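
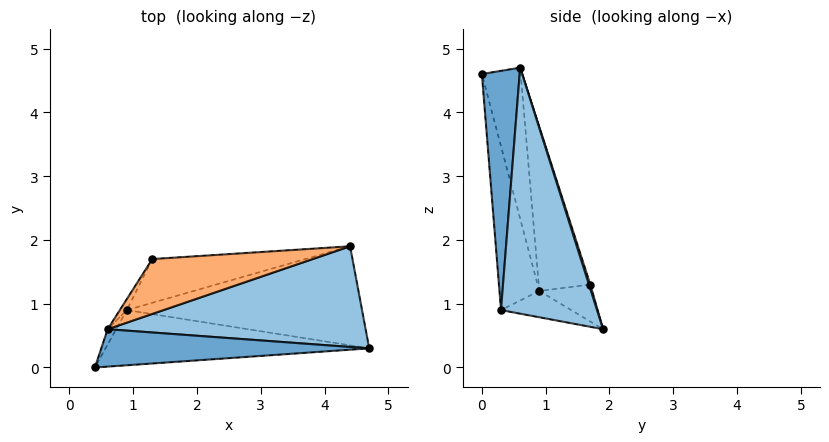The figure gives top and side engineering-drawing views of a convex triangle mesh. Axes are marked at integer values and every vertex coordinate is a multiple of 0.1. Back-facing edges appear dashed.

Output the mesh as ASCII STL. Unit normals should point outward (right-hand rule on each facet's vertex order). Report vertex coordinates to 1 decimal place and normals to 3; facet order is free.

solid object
 facet normal 0.629 -0.327 0.705
  outer loop
   vertex 0.6 0.6 4.7
   vertex 0.4 0.0 4.6
   vertex 4.7 0.3 0.9
  endloop
 endfacet
 facet normal 0.667 0.256 0.700
  outer loop
   vertex 0.6 0.6 4.7
   vertex 4.7 0.3 0.9
   vertex 4.4 1.9 0.6
  endloop
 endfacet
 facet normal -0.171 -0.946 -0.276
  outer loop
   vertex 0.9 0.9 1.2
   vertex 4.7 0.3 0.9
   vertex 0.4 0.0 4.6
  endloop
 endfacet
 facet normal -0.109 -0.203 -0.973
  outer loop
   vertex 0.9 0.9 1.2
   vertex 4.4 1.9 0.6
   vertex 4.7 0.3 0.9
  endloop
 endfacet
 facet normal -0.945 0.324 -0.053
  outer loop
   vertex 0.9 0.9 1.2
   vertex 0.4 0.0 4.6
   vertex 0.6 0.6 4.7
  endloop
 endfacet
 facet normal 0.009 0.951 0.309
  outer loop
   vertex 1.3 1.7 1.3
   vertex 0.6 0.6 4.7
   vertex 4.4 1.9 0.6
  endloop
 endfacet
 facet normal -0.228 0.232 -0.945
  outer loop
   vertex 1.3 1.7 1.3
   vertex 4.4 1.9 0.6
   vertex 0.9 0.9 1.2
  endloop
 endfacet
 facet normal -0.892 0.451 -0.038
  outer loop
   vertex 1.3 1.7 1.3
   vertex 0.9 0.9 1.2
   vertex 0.6 0.6 4.7
  endloop
 endfacet
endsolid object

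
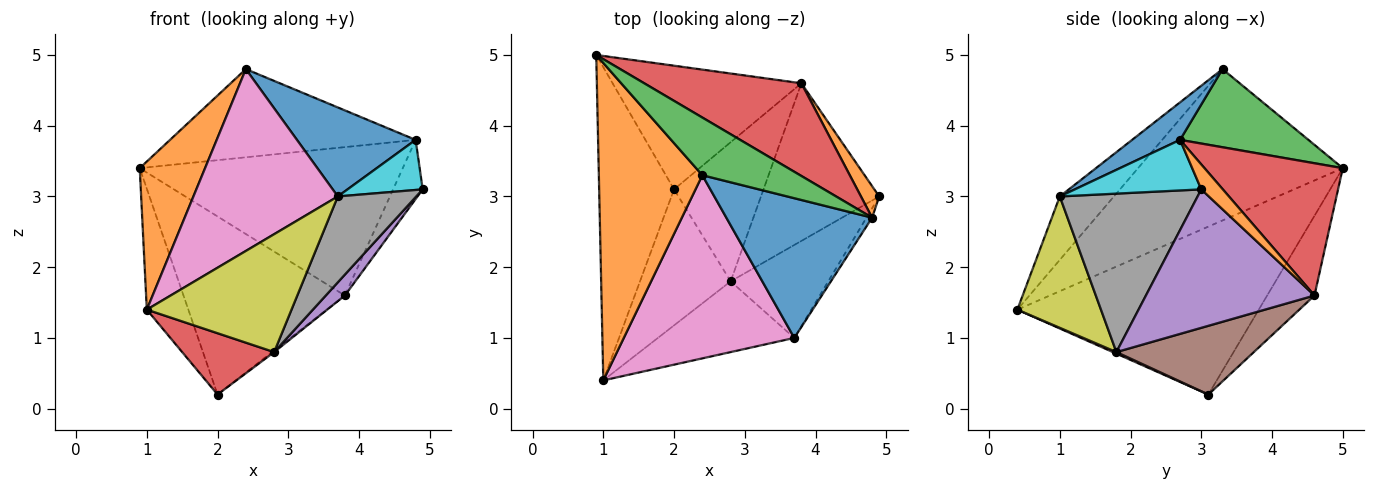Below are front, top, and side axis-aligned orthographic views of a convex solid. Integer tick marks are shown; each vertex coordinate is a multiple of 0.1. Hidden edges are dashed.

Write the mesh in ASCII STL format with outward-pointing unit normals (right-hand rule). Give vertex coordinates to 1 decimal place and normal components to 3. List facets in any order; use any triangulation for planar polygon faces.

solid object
 facet normal -0.902 0.155 -0.402
  outer loop
   vertex 2.0 3.1 0.2
   vertex 1.0 0.4 1.4
   vertex 0.9 5.0 3.4
  endloop
 endfacet
 facet normal -0.798 -0.255 0.546
  outer loop
   vertex 2.4 3.3 4.8
   vertex 0.9 5.0 3.4
   vertex 1.0 0.4 1.4
  endloop
 endfacet
 facet normal -0.234 0.799 -0.555
  outer loop
   vertex 3.8 4.6 1.6
   vertex 2.0 3.1 0.2
   vertex 0.9 5.0 3.4
  endloop
 endfacet
 facet normal 0.016 -0.411 -0.912
  outer loop
   vertex 2.8 1.8 0.8
   vertex 1.0 0.4 1.4
   vertex 2.0 3.1 0.2
  endloop
 endfacet
 facet normal 0.758 -0.086 -0.647
  outer loop
   vertex 2.8 1.8 0.8
   vertex 3.8 4.6 1.6
   vertex 4.9 3.0 3.1
  endloop
 endfacet
 facet normal 0.609 0.009 -0.793
  outer loop
   vertex 2.8 1.8 0.8
   vertex 2.0 3.1 0.2
   vertex 3.8 4.6 1.6
  endloop
 endfacet
 facet normal -0.255 -0.681 0.686
  outer loop
   vertex 3.7 1.0 3.0
   vertex 2.4 3.3 4.8
   vertex 1.0 0.4 1.4
  endloop
 endfacet
 facet normal 0.766 -0.436 -0.472
  outer loop
   vertex 3.7 1.0 3.0
   vertex 2.8 1.8 0.8
   vertex 4.9 3.0 3.1
  endloop
 endfacet
 facet normal 0.444 -0.768 -0.461
  outer loop
   vertex 3.7 1.0 3.0
   vertex 1.0 0.4 1.4
   vertex 2.8 1.8 0.8
  endloop
 endfacet
 facet normal 0.856 -0.509 -0.096
  outer loop
   vertex 4.8 2.7 3.8
   vertex 3.7 1.0 3.0
   vertex 4.9 3.0 3.1
  endloop
 endfacet
 facet normal 0.212 -0.525 0.824
  outer loop
   vertex 4.8 2.7 3.8
   vertex 2.4 3.3 4.8
   vertex 3.7 1.0 3.0
  endloop
 endfacet
 facet normal 0.541 0.742 0.395
  outer loop
   vertex 4.8 2.7 3.8
   vertex 4.9 3.0 3.1
   vertex 3.8 4.6 1.6
  endloop
 endfacet
 facet normal 0.401 0.767 0.502
  outer loop
   vertex 4.8 2.7 3.8
   vertex 0.9 5.0 3.4
   vertex 2.4 3.3 4.8
  endloop
 endfacet
 facet normal 0.407 0.775 0.484
  outer loop
   vertex 4.8 2.7 3.8
   vertex 3.8 4.6 1.6
   vertex 0.9 5.0 3.4
  endloop
 endfacet
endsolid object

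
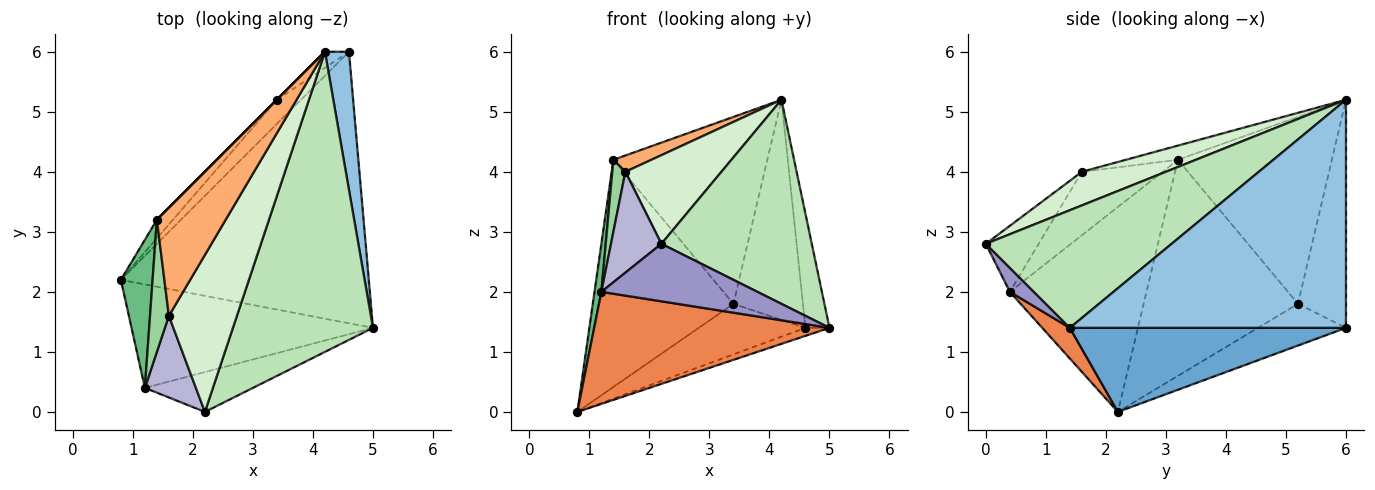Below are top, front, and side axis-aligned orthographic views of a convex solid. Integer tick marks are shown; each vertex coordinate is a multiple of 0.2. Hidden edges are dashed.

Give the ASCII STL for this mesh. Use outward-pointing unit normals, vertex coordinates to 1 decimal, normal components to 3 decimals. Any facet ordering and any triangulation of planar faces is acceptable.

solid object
 facet normal 0.321 0.028 -0.947
  outer loop
   vertex 4.6 6.0 1.4
   vertex 5.0 1.4 1.4
   vertex 0.8 2.2 0.0
  endloop
 endfacet
 facet normal 0.991 0.086 0.104
  outer loop
   vertex 4.2 6.0 5.2
   vertex 5.0 1.4 1.4
   vertex 4.6 6.0 1.4
  endloop
 endfacet
 facet normal -0.598 0.724 -0.344
  outer loop
   vertex 3.4 5.2 1.8
   vertex 4.6 6.0 1.4
   vertex 0.8 2.2 0.0
  endloop
 endfacet
 facet normal -0.567 0.821 -0.060
  outer loop
   vertex 3.4 5.2 1.8
   vertex 4.2 6.0 5.2
   vertex 4.6 6.0 1.4
  endloop
 endfacet
 facet normal 0.086 -0.732 -0.676
  outer loop
   vertex 1.2 0.4 2.0
   vertex 0.8 2.2 0.0
   vertex 5.0 1.4 1.4
  endloop
 endfacet
 facet normal -0.200 -0.146 0.969
  outer loop
   vertex 1.4 3.2 4.2
   vertex 1.6 1.6 4.0
   vertex 4.2 6.0 5.2
  endloop
 endfacet
 facet normal -0.738 0.672 -0.055
  outer loop
   vertex 1.4 3.2 4.2
   vertex 3.4 5.2 1.8
   vertex 0.8 2.2 0.0
  endloop
 endfacet
 facet normal -0.707 0.707 0.000
  outer loop
   vertex 1.4 3.2 4.2
   vertex 4.2 6.0 5.2
   vertex 3.4 5.2 1.8
  endloop
 endfacet
 facet normal -0.987 -0.050 0.153
  outer loop
   vertex 1.4 3.2 4.2
   vertex 0.8 2.2 0.0
   vertex 1.2 0.4 2.0
  endloop
 endfacet
 facet normal -0.947 -0.154 0.282
  outer loop
   vertex 1.4 3.2 4.2
   vertex 1.2 0.4 2.0
   vertex 1.6 1.6 4.0
  endloop
 endfacet
 facet normal 0.570 -0.462 0.679
  outer loop
   vertex 2.2 0.0 2.8
   vertex 5.0 1.4 1.4
   vertex 4.2 6.0 5.2
  endloop
 endfacet
 facet normal 0.395 -0.452 0.800
  outer loop
   vertex 2.2 0.0 2.8
   vertex 4.2 6.0 5.2
   vertex 1.6 1.6 4.0
  endloop
 endfacet
 facet normal 0.125 -0.816 -0.565
  outer loop
   vertex 2.2 0.0 2.8
   vertex 1.2 0.4 2.0
   vertex 5.0 1.4 1.4
  endloop
 endfacet
 facet normal -0.631 -0.603 0.488
  outer loop
   vertex 2.2 0.0 2.8
   vertex 1.6 1.6 4.0
   vertex 1.2 0.4 2.0
  endloop
 endfacet
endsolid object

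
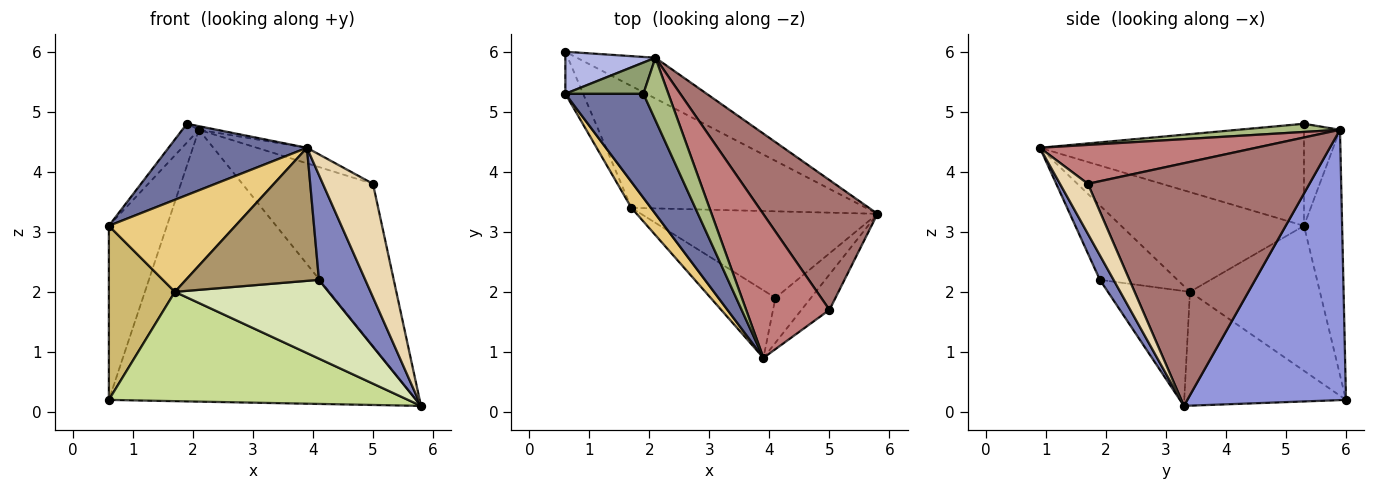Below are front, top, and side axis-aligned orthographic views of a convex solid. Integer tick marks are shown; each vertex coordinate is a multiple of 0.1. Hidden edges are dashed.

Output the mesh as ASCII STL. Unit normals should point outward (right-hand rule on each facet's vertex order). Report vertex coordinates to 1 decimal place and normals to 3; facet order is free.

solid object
 facet normal -0.733 -0.384 0.561
  outer loop
   vertex 0.6 5.3 3.1
   vertex 3.9 0.9 4.4
   vertex 1.9 5.3 4.8
  endloop
 endfacet
 facet normal 0.262 -0.887 -0.380
  outer loop
   vertex 4.1 1.9 2.2
   vertex 5.8 3.3 0.1
   vertex 3.9 0.9 4.4
  endloop
 endfacet
 facet normal 0.455 0.881 -0.132
  outer loop
   vertex 2.1 5.9 4.7
   vertex 5.8 3.3 0.1
   vertex 0.6 6.0 0.2
  endloop
 endfacet
 facet normal -0.539 0.819 0.198
  outer loop
   vertex 2.1 5.9 4.7
   vertex 0.6 6.0 0.2
   vertex 0.6 5.3 3.1
  endloop
 endfacet
 facet normal -0.746 0.344 0.570
  outer loop
   vertex 2.1 5.9 4.7
   vertex 0.6 5.3 3.1
   vertex 1.9 5.3 4.8
  endloop
 endfacet
 facet normal 0.310 0.055 0.949
  outer loop
   vertex 2.1 5.9 4.7
   vertex 1.9 5.3 4.8
   vertex 3.9 0.9 4.4
  endloop
 endfacet
 facet normal -0.340 -0.628 -0.700
  outer loop
   vertex 1.7 3.4 2.0
   vertex 0.6 6.0 0.2
   vertex 5.8 3.3 0.1
  endloop
 endfacet
 facet normal -0.338 -0.634 -0.696
  outer loop
   vertex 1.7 3.4 2.0
   vertex 5.8 3.3 0.1
   vertex 4.1 1.9 2.2
  endloop
 endfacet
 facet normal -0.461 -0.791 -0.402
  outer loop
   vertex 1.7 3.4 2.0
   vertex 4.1 1.9 2.2
   vertex 3.9 0.9 4.4
  endloop
 endfacet
 facet normal -0.886 -0.450 -0.109
  outer loop
   vertex 1.7 3.4 2.0
   vertex 0.6 5.3 3.1
   vertex 0.6 6.0 0.2
  endloop
 endfacet
 facet normal -0.812 -0.562 0.159
  outer loop
   vertex 1.7 3.4 2.0
   vertex 3.9 0.9 4.4
   vertex 0.6 5.3 3.1
  endloop
 endfacet
 facet normal 0.470 -0.843 -0.263
  outer loop
   vertex 5.0 1.7 3.8
   vertex 3.9 0.9 4.4
   vertex 5.8 3.3 0.1
  endloop
 endfacet
 facet normal 0.798 0.471 0.376
  outer loop
   vertex 5.0 1.7 3.8
   vertex 5.8 3.3 0.1
   vertex 2.1 5.9 4.7
  endloop
 endfacet
 facet normal 0.421 0.097 0.902
  outer loop
   vertex 5.0 1.7 3.8
   vertex 2.1 5.9 4.7
   vertex 3.9 0.9 4.4
  endloop
 endfacet
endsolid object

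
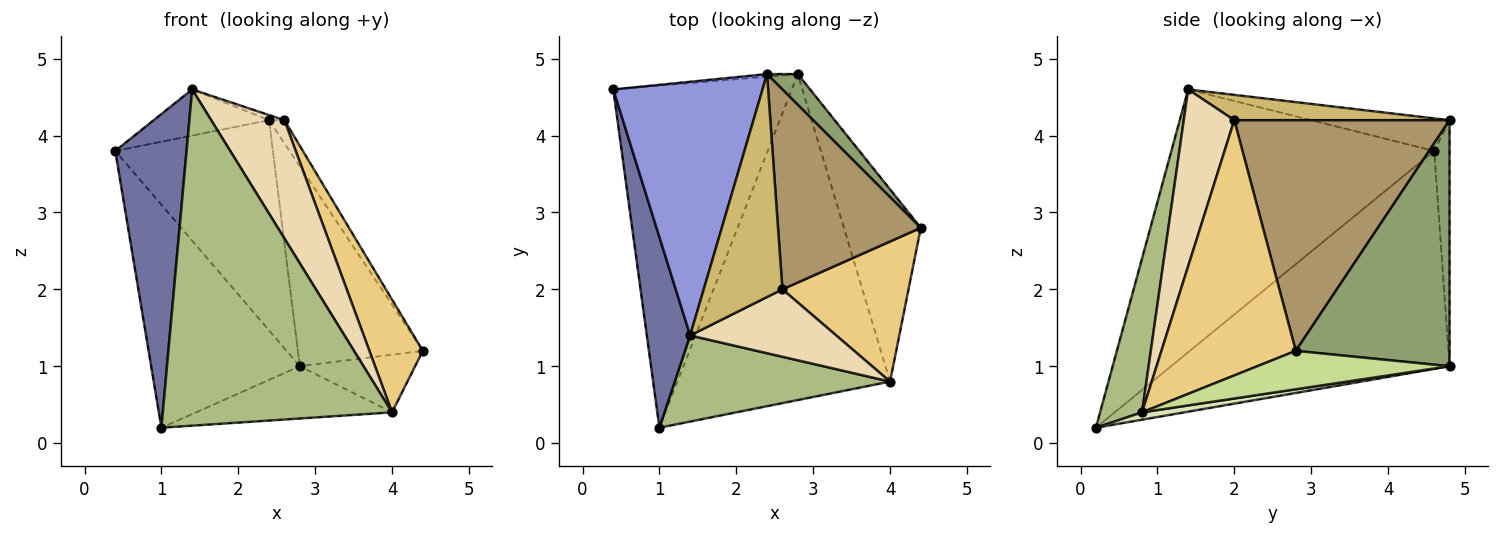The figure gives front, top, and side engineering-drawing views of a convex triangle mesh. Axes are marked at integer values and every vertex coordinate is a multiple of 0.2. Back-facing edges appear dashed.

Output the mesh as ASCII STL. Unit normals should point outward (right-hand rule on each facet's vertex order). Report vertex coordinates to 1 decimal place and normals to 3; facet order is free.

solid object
 facet normal -0.953 -0.259 0.157
  outer loop
   vertex 1.4 1.4 4.6
   vertex 0.4 4.6 3.8
   vertex 1.0 0.2 0.2
  endloop
 endfacet
 facet normal -0.715 0.382 -0.586
  outer loop
   vertex 2.8 4.8 1.0
   vertex 1.0 0.2 0.2
   vertex 0.4 4.6 3.8
  endloop
 endfacet
 facet normal -0.210 0.175 0.962
  outer loop
   vertex 2.4 4.8 4.2
   vertex 0.4 4.6 3.8
   vertex 1.4 1.4 4.6
  endloop
 endfacet
 facet normal -0.097 0.995 -0.012
  outer loop
   vertex 2.4 4.8 4.2
   vertex 2.8 4.8 1.0
   vertex 0.4 4.6 3.8
  endloop
 endfacet
 facet normal 0.772 0.628 0.097
  outer loop
   vertex 2.4 4.8 4.2
   vertex 4.4 2.8 1.2
   vertex 2.8 4.8 1.0
  endloop
 endfacet
 facet normal 0.174 -0.954 0.244
  outer loop
   vertex 4.0 0.8 0.4
   vertex 1.4 1.4 4.6
   vertex 1.0 0.2 0.2
  endloop
 endfacet
 facet normal 0.432 0.259 -0.864
  outer loop
   vertex 4.0 0.8 0.4
   vertex 2.8 4.8 1.0
   vertex 4.4 2.8 1.2
  endloop
 endfacet
 facet normal 0.034 0.158 -0.987
  outer loop
   vertex 4.0 0.8 0.4
   vertex 1.0 0.2 0.2
   vertex 2.8 4.8 1.0
  endloop
 endfacet
 facet normal 0.849 0.061 0.525
  outer loop
   vertex 2.6 2.0 4.2
   vertex 4.4 2.8 1.2
   vertex 2.4 4.8 4.2
  endloop
 endfacet
 facet normal 0.306 0.022 0.952
  outer loop
   vertex 2.6 2.0 4.2
   vertex 2.4 4.8 4.2
   vertex 1.4 1.4 4.6
  endloop
 endfacet
 facet normal 0.845 -0.336 0.417
  outer loop
   vertex 2.6 2.0 4.2
   vertex 4.0 0.8 0.4
   vertex 4.4 2.8 1.2
  endloop
 endfacet
 facet normal 0.514 -0.745 0.425
  outer loop
   vertex 2.6 2.0 4.2
   vertex 1.4 1.4 4.6
   vertex 4.0 0.8 0.4
  endloop
 endfacet
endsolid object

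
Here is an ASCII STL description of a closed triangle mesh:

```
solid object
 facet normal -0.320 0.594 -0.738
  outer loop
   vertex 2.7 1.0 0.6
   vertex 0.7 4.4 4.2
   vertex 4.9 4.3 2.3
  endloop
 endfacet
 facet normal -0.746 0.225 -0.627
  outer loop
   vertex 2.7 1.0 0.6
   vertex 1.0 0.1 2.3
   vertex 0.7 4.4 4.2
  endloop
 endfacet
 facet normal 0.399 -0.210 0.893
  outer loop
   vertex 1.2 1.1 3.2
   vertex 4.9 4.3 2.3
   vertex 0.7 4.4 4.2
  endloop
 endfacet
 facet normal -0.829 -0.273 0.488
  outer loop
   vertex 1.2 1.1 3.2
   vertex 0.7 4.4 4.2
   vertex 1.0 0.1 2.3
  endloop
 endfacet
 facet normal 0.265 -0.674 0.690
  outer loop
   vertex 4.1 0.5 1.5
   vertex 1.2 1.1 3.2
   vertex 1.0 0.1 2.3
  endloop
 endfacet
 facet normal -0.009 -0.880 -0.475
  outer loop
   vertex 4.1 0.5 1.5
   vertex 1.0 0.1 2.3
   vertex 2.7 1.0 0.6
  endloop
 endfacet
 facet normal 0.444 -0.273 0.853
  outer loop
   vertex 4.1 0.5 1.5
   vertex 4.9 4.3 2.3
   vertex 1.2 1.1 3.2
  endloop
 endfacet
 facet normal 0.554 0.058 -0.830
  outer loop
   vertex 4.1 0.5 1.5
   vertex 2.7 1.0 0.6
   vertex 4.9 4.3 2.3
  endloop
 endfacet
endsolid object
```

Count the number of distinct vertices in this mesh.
6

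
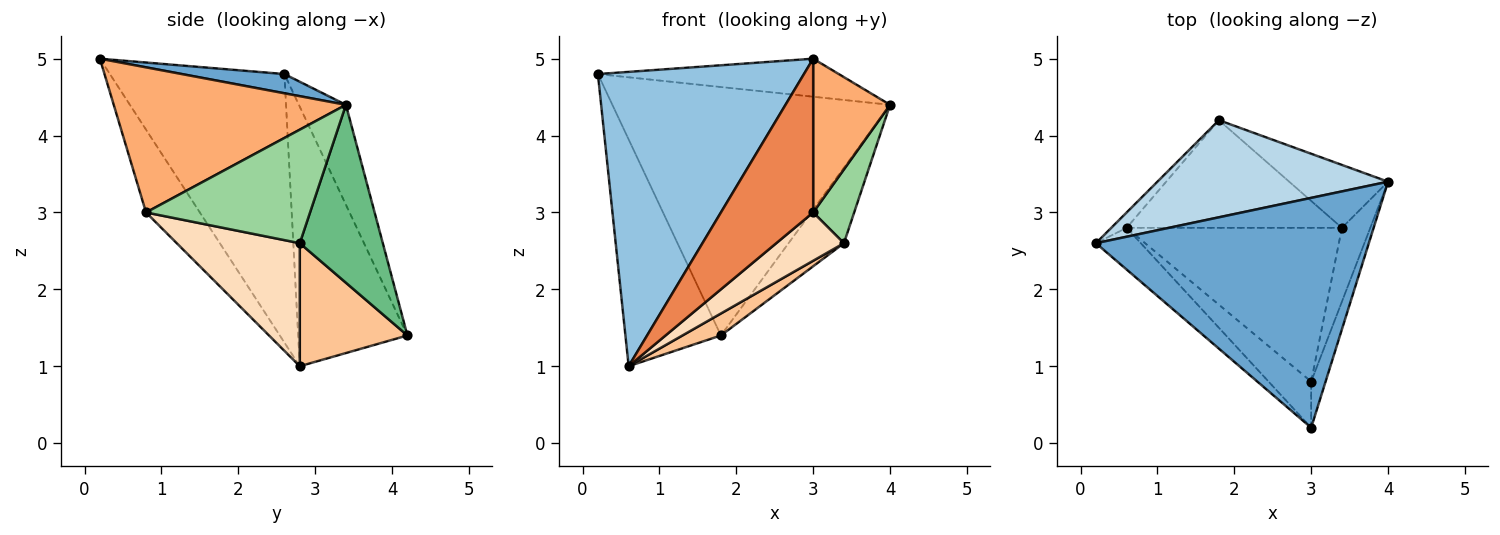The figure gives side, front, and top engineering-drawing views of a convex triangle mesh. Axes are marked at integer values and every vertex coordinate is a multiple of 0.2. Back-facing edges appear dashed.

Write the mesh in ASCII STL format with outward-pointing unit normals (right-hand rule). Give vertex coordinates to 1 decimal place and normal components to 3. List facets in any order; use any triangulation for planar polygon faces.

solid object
 facet normal 0.069 0.163 0.984
  outer loop
   vertex 3.0 0.2 5.0
   vertex 4.0 3.4 4.4
   vertex 0.2 2.6 4.8
  endloop
 endfacet
 facet normal -0.643 -0.759 -0.108
  outer loop
   vertex 0.6 2.8 1.0
   vertex 3.0 0.2 5.0
   vertex 0.2 2.6 4.8
  endloop
 endfacet
 facet normal -0.156 0.920 0.360
  outer loop
   vertex 1.8 4.2 1.4
   vertex 0.2 2.6 4.8
   vertex 4.0 3.4 4.4
  endloop
 endfacet
 facet normal -0.752 0.657 -0.045
  outer loop
   vertex 1.8 4.2 1.4
   vertex 0.6 2.8 1.0
   vertex 0.2 2.6 4.8
  endloop
 endfacet
 facet normal -0.488 -0.836 -0.251
  outer loop
   vertex 3.0 0.8 3.0
   vertex 3.0 0.2 5.0
   vertex 0.6 2.8 1.0
  endloop
 endfacet
 facet normal 0.945 -0.313 -0.094
  outer loop
   vertex 3.0 0.8 3.0
   vertex 4.0 3.4 4.4
   vertex 3.0 0.2 5.0
  endloop
 endfacet
 facet normal 0.489 -0.174 -0.855
  outer loop
   vertex 3.4 2.8 2.6
   vertex 0.6 2.8 1.0
   vertex 1.8 4.2 1.4
  endloop
 endfacet
 facet normal 0.479 -0.263 -0.838
  outer loop
   vertex 3.4 2.8 2.6
   vertex 3.0 0.8 3.0
   vertex 0.6 2.8 1.0
  endloop
 endfacet
 facet normal 0.755 0.504 -0.420
  outer loop
   vertex 3.4 2.8 2.6
   vertex 1.8 4.2 1.4
   vertex 4.0 3.4 4.4
  endloop
 endfacet
 facet normal 0.943 -0.236 -0.236
  outer loop
   vertex 3.4 2.8 2.6
   vertex 4.0 3.4 4.4
   vertex 3.0 0.8 3.0
  endloop
 endfacet
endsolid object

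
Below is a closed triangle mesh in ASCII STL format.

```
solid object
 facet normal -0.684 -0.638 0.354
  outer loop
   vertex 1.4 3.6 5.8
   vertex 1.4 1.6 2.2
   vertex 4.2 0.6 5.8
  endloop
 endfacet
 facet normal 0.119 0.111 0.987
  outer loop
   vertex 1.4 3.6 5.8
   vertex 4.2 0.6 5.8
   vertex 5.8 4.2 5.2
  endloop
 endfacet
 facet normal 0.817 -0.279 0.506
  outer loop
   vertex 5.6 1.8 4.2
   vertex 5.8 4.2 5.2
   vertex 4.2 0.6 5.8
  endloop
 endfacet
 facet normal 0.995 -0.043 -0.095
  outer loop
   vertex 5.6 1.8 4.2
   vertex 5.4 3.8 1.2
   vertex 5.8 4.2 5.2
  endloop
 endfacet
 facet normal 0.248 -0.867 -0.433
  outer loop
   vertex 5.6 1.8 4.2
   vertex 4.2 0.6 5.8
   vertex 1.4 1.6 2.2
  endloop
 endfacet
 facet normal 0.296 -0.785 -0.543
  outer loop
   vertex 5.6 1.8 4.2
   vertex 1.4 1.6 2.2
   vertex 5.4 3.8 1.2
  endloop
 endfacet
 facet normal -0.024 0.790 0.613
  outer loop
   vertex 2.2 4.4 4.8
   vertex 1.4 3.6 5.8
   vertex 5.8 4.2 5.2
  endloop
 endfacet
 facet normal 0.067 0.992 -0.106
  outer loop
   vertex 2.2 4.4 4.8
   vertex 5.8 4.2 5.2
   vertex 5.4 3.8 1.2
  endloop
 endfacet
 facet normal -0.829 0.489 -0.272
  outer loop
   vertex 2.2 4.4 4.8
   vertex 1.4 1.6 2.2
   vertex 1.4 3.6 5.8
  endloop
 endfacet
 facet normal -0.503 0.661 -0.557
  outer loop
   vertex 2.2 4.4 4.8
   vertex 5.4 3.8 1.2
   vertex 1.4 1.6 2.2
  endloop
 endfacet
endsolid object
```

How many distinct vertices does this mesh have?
7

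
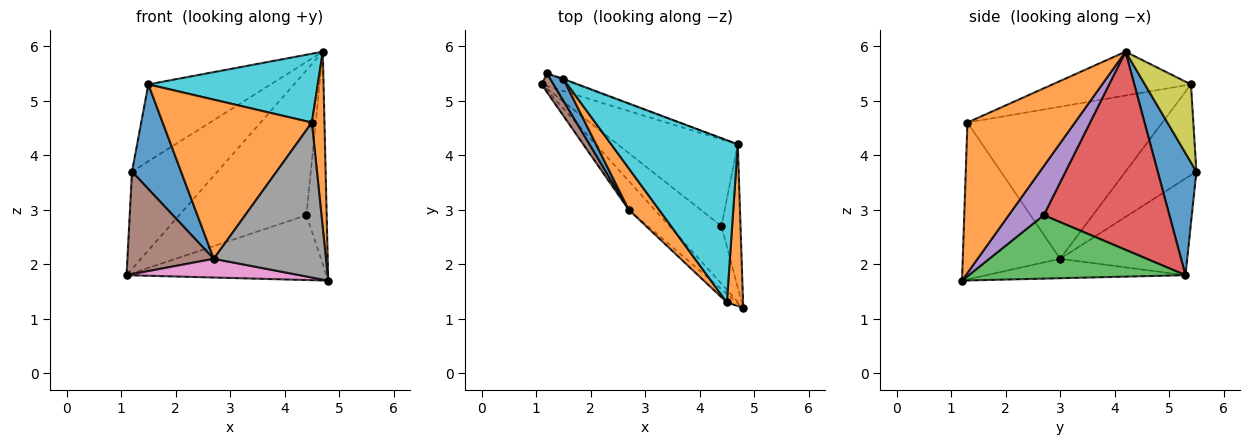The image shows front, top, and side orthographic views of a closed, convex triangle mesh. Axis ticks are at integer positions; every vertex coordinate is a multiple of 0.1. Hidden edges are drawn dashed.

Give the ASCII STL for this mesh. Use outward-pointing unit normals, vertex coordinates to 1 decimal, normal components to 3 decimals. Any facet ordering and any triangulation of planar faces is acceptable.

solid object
 facet normal 0.409 0.905 -0.117
  outer loop
   vertex 1.2 5.5 3.7
   vertex 4.7 4.2 5.9
   vertex 1.1 5.3 1.8
  endloop
 endfacet
 facet normal 0.988 -0.116 0.106
  outer loop
   vertex 4.5 1.3 4.6
   vertex 4.8 1.2 1.7
   vertex 4.7 4.2 5.9
  endloop
 endfacet
 facet normal 0.630 0.581 -0.516
  outer loop
   vertex 4.4 2.7 2.9
   vertex 4.8 1.2 1.7
   vertex 1.1 5.3 1.8
  endloop
 endfacet
 facet normal 0.646 0.655 -0.392
  outer loop
   vertex 4.4 2.7 2.9
   vertex 1.1 5.3 1.8
   vertex 4.7 4.2 5.9
  endloop
 endfacet
 facet normal 0.821 0.474 -0.319
  outer loop
   vertex 4.4 2.7 2.9
   vertex 4.7 4.2 5.9
   vertex 4.8 1.2 1.7
  endloop
 endfacet
 facet normal -0.823 -0.559 0.102
  outer loop
   vertex 2.7 3.0 2.1
   vertex 1.2 5.5 3.7
   vertex 1.1 5.3 1.8
  endloop
 endfacet
 facet normal -0.531 -0.462 -0.710
  outer loop
   vertex 2.7 3.0 2.1
   vertex 1.1 5.3 1.8
   vertex 4.8 1.2 1.7
  endloop
 endfacet
 facet normal -0.655 -0.755 -0.042
  outer loop
   vertex 2.7 3.0 2.1
   vertex 4.8 1.2 1.7
   vertex 4.5 1.3 4.6
  endloop
 endfacet
 facet normal 0.352 0.936 -0.008
  outer loop
   vertex 1.5 5.4 5.3
   vertex 4.7 4.2 5.9
   vertex 1.2 5.5 3.7
  endloop
 endfacet
 facet normal -0.304 -0.372 0.877
  outer loop
   vertex 1.5 5.4 5.3
   vertex 4.5 1.3 4.6
   vertex 4.7 4.2 5.9
  endloop
 endfacet
 facet normal -0.816 -0.565 0.118
  outer loop
   vertex 1.5 5.4 5.3
   vertex 1.2 5.5 3.7
   vertex 2.7 3.0 2.1
  endloop
 endfacet
 facet normal -0.784 -0.600 0.156
  outer loop
   vertex 1.5 5.4 5.3
   vertex 2.7 3.0 2.1
   vertex 4.5 1.3 4.6
  endloop
 endfacet
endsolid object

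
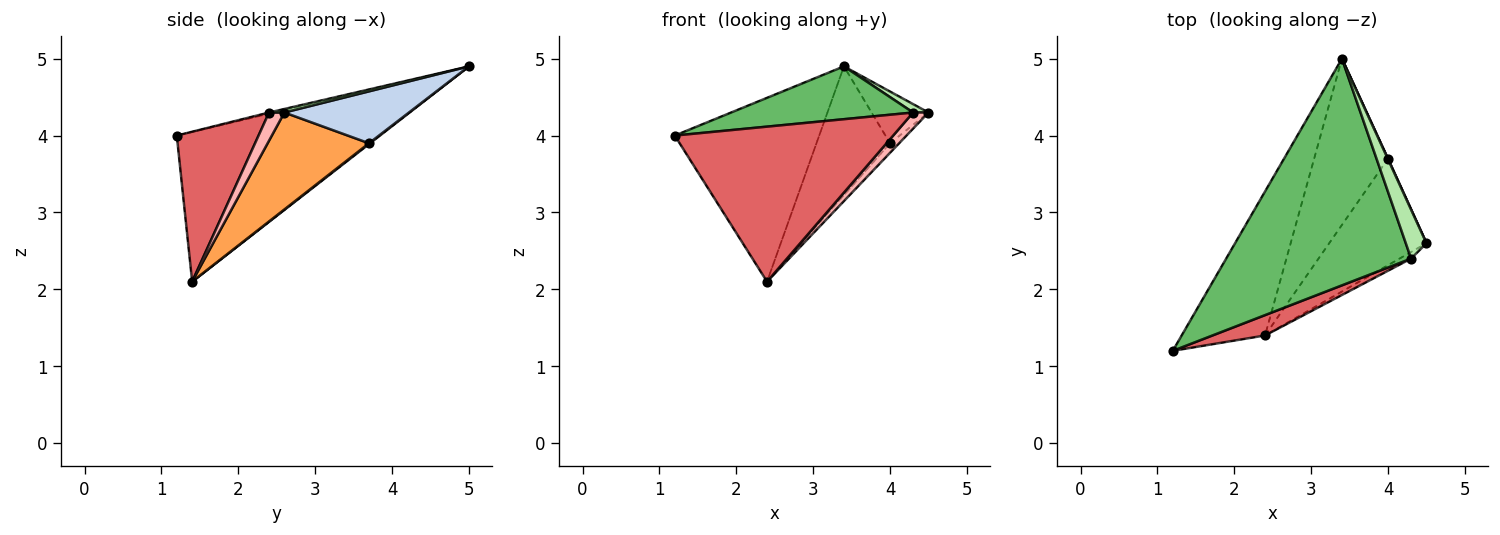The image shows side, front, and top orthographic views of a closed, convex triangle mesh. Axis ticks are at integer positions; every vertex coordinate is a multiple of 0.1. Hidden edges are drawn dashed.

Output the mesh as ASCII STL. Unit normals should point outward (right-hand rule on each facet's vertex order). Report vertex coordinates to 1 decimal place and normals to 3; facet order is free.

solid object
 facet normal -0.742 0.528 -0.413
  outer loop
   vertex 2.4 1.4 2.1
   vertex 1.2 1.2 4.0
   vertex 3.4 5.0 4.9
  endloop
 endfacet
 facet normal 0.910 0.415 0.006
  outer loop
   vertex 4.0 3.7 3.9
   vertex 3.4 5.0 4.9
   vertex 4.5 2.6 4.3
  endloop
 endfacet
 facet normal 0.704 0.063 -0.707
  outer loop
   vertex 4.0 3.7 3.9
   vertex 4.5 2.6 4.3
   vertex 2.4 1.4 2.1
  endloop
 endfacet
 facet normal 0.009 0.612 -0.791
  outer loop
   vertex 4.0 3.7 3.9
   vertex 2.4 1.4 2.1
   vertex 3.4 5.0 4.9
  endloop
 endfacet
 facet normal -0.006 -0.227 0.974
  outer loop
   vertex 4.3 2.4 4.3
   vertex 3.4 5.0 4.9
   vertex 1.2 1.2 4.0
  endloop
 endfacet
 facet normal 0.167 -0.167 0.972
  outer loop
   vertex 4.3 2.4 4.3
   vertex 4.5 2.6 4.3
   vertex 3.4 5.0 4.9
  endloop
 endfacet
 facet normal 0.348 -0.930 0.122
  outer loop
   vertex 4.3 2.4 4.3
   vertex 1.2 1.2 4.0
   vertex 2.4 1.4 2.1
  endloop
 endfacet
 facet normal 0.679 -0.679 -0.278
  outer loop
   vertex 4.3 2.4 4.3
   vertex 2.4 1.4 2.1
   vertex 4.5 2.6 4.3
  endloop
 endfacet
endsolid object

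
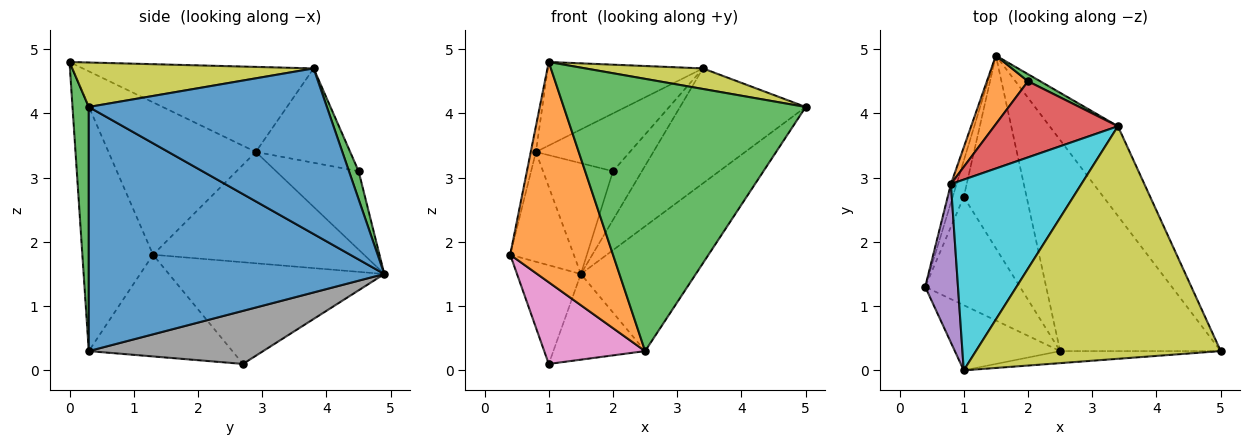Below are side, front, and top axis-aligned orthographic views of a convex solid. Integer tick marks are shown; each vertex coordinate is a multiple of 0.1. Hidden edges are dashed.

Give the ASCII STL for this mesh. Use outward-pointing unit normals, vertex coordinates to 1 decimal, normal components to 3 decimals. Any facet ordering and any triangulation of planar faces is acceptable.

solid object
 facet normal 0.795 0.309 -0.523
  outer loop
   vertex 2.5 0.3 0.3
   vertex 1.5 4.9 1.5
   vertex 5.0 0.3 4.1
  endloop
 endfacet
 facet normal -0.550 -0.801 -0.237
  outer loop
   vertex 2.5 0.3 0.3
   vertex 1.0 0.0 4.8
   vertex 0.4 1.3 1.8
  endloop
 endfacet
 facet normal 0.067 -0.997 -0.044
  outer loop
   vertex 2.5 0.3 0.3
   vertex 5.0 0.3 4.1
   vertex 1.0 0.0 4.8
  endloop
 endfacet
 facet normal -0.956 0.288 -0.049
  outer loop
   vertex 0.8 2.9 3.4
   vertex 1.5 4.9 1.5
   vertex 0.4 1.3 1.8
  endloop
 endfacet
 facet normal -0.977 0.034 0.210
  outer loop
   vertex 0.8 2.9 3.4
   vertex 0.4 1.3 1.8
   vertex 1.0 0.0 4.8
  endloop
 endfacet
 facet normal -0.954 0.283 -0.104
  outer loop
   vertex 1.0 2.7 0.1
   vertex 0.4 1.3 1.8
   vertex 1.5 4.9 1.5
  endloop
 endfacet
 facet normal -0.651 -0.457 -0.606
  outer loop
   vertex 1.0 2.7 0.1
   vertex 2.5 0.3 0.3
   vertex 0.4 1.3 1.8
  endloop
 endfacet
 facet normal 0.611 0.322 -0.723
  outer loop
   vertex 1.0 2.7 0.1
   vertex 1.5 4.9 1.5
   vertex 2.5 0.3 0.3
  endloop
 endfacet
 facet normal 0.178 -0.087 0.980
  outer loop
   vertex 3.4 3.8 4.7
   vertex 1.0 0.0 4.8
   vertex 5.0 0.3 4.1
  endloop
 endfacet
 facet normal -0.513 0.344 0.787
  outer loop
   vertex 3.4 3.8 4.7
   vertex 0.8 2.9 3.4
   vertex 1.0 0.0 4.8
  endloop
 endfacet
 facet normal 0.831 0.439 -0.343
  outer loop
   vertex 3.4 3.8 4.7
   vertex 5.0 0.3 4.1
   vertex 1.5 4.9 1.5
  endloop
 endfacet
 facet normal -0.708 0.601 0.371
  outer loop
   vertex 2.0 4.5 3.1
   vertex 1.5 4.9 1.5
   vertex 0.8 2.9 3.4
  endloop
 endfacet
 facet normal 0.313 0.940 0.137
  outer loop
   vertex 2.0 4.5 3.1
   vertex 3.4 3.8 4.7
   vertex 1.5 4.9 1.5
  endloop
 endfacet
 facet normal -0.519 0.517 0.681
  outer loop
   vertex 2.0 4.5 3.1
   vertex 0.8 2.9 3.4
   vertex 3.4 3.8 4.7
  endloop
 endfacet
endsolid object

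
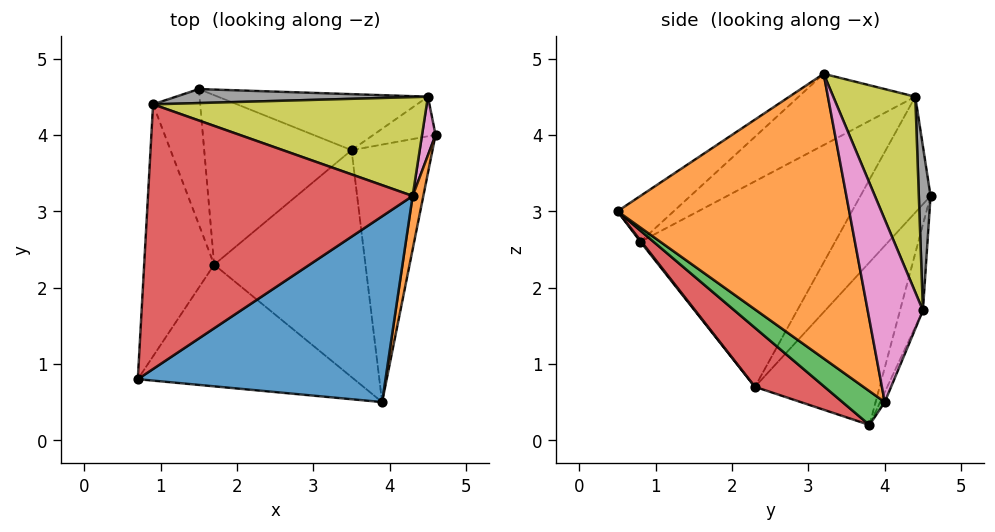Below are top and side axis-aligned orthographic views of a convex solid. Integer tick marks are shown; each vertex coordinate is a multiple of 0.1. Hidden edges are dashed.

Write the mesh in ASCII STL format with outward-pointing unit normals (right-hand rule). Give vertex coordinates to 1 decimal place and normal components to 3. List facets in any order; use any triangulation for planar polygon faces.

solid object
 facet normal -0.154 -0.532 0.833
  outer loop
   vertex 3.9 0.5 3.0
   vertex 4.3 3.2 4.8
   vertex 0.7 0.8 2.6
  endloop
 endfacet
 facet normal 0.985 -0.171 0.037
  outer loop
   vertex 3.9 0.5 3.0
   vertex 4.6 4.0 0.5
   vertex 4.3 3.2 4.8
  endloop
 endfacet
 facet normal 0.004 -0.786 -0.618
  outer loop
   vertex 1.7 2.3 0.7
   vertex 3.9 0.5 3.0
   vertex 0.7 0.8 2.6
  endloop
 endfacet
 facet normal -0.233 -0.444 0.865
  outer loop
   vertex 0.9 4.4 4.5
   vertex 0.7 0.8 2.6
   vertex 4.3 3.2 4.8
  endloop
 endfacet
 facet normal -0.924 0.217 -0.315
  outer loop
   vertex 0.9 4.4 4.5
   vertex 1.7 2.3 0.7
   vertex 0.7 0.8 2.6
  endloop
 endfacet
 facet normal -0.880 0.313 -0.358
  outer loop
   vertex 0.9 4.4 4.5
   vertex 1.5 4.6 3.2
   vertex 1.7 2.3 0.7
  endloop
 endfacet
 facet normal 0.997 0.022 0.074
  outer loop
   vertex 4.5 4.5 1.7
   vertex 4.3 3.2 4.8
   vertex 4.6 4.0 0.5
  endloop
 endfacet
 facet normal 0.139 0.967 0.213
  outer loop
   vertex 4.5 4.5 1.7
   vertex 1.5 4.6 3.2
   vertex 0.9 4.4 4.5
  endloop
 endfacet
 facet normal 0.276 0.880 0.387
  outer loop
   vertex 4.5 4.5 1.7
   vertex 0.9 4.4 4.5
   vertex 4.3 3.2 4.8
  endloop
 endfacet
 facet normal -0.617 0.554 -0.559
  outer loop
   vertex 3.5 3.8 0.2
   vertex 1.7 2.3 0.7
   vertex 1.5 4.6 3.2
  endloop
 endfacet
 facet normal -0.061 0.920 -0.388
  outer loop
   vertex 3.5 3.8 0.2
   vertex 4.5 4.5 1.7
   vertex 4.6 4.0 0.5
  endloop
 endfacet
 facet normal -0.139 0.930 -0.341
  outer loop
   vertex 3.5 3.8 0.2
   vertex 1.5 4.6 3.2
   vertex 4.5 4.5 1.7
  endloop
 endfacet
 facet normal 0.310 -0.593 -0.743
  outer loop
   vertex 3.5 3.8 0.2
   vertex 4.6 4.0 0.5
   vertex 3.9 0.5 3.0
  endloop
 endfacet
 facet normal 0.291 -0.598 -0.747
  outer loop
   vertex 3.5 3.8 0.2
   vertex 3.9 0.5 3.0
   vertex 1.7 2.3 0.7
  endloop
 endfacet
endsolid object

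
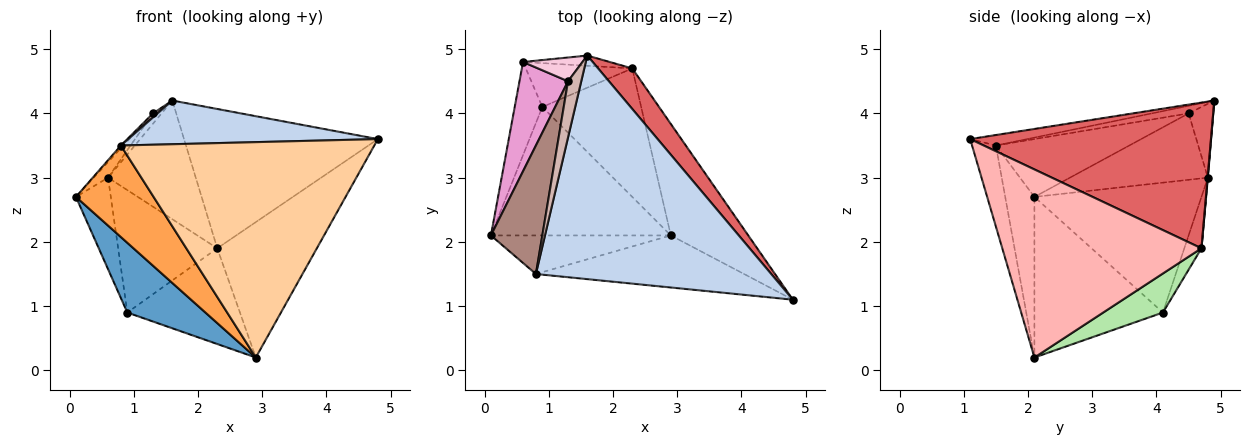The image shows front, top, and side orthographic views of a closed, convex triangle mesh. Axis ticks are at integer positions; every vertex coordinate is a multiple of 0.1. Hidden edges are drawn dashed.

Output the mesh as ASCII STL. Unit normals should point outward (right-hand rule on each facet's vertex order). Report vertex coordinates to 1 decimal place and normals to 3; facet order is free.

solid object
 facet normal -0.617 -0.375 -0.691
  outer loop
   vertex 0.9 4.1 0.9
   vertex 2.9 2.1 0.2
   vertex 0.1 2.1 2.7
  endloop
 endfacet
 facet normal -0.044 -0.192 0.981
  outer loop
   vertex 0.8 1.5 3.5
   vertex 4.8 1.1 3.6
   vertex 1.6 4.9 4.2
  endloop
 endfacet
 facet normal -0.327 -0.871 -0.367
  outer loop
   vertex 0.8 1.5 3.5
   vertex 0.1 2.1 2.7
   vertex 2.9 2.1 0.2
  endloop
 endfacet
 facet normal -0.091 -0.968 -0.234
  outer loop
   vertex 0.8 1.5 3.5
   vertex 2.9 2.1 0.2
   vertex 4.8 1.1 3.6
  endloop
 endfacet
 facet normal -0.958 0.200 -0.204
  outer loop
   vertex 0.6 4.8 3.0
   vertex 0.9 4.1 0.9
   vertex 0.1 2.1 2.7
  endloop
 endfacet
 facet normal 0.302 0.570 -0.764
  outer loop
   vertex 2.3 4.7 1.9
   vertex 2.9 2.1 0.2
   vertex 0.9 4.1 0.9
  endloop
 endfacet
 facet normal 0.766 0.617 0.180
  outer loop
   vertex 2.3 4.7 1.9
   vertex 1.6 4.9 4.2
   vertex 4.8 1.1 3.6
  endloop
 endfacet
 facet normal 0.839 0.420 -0.346
  outer loop
   vertex 2.3 4.7 1.9
   vertex 4.8 1.1 3.6
   vertex 2.9 2.1 0.2
  endloop
 endfacet
 facet normal 0.003 0.996 -0.086
  outer loop
   vertex 2.3 4.7 1.9
   vertex 0.6 4.8 3.0
   vertex 1.6 4.9 4.2
  endloop
 endfacet
 facet normal -0.161 0.929 -0.333
  outer loop
   vertex 2.3 4.7 1.9
   vertex 0.9 4.1 0.9
   vertex 0.6 4.8 3.0
  endloop
 endfacet
 facet normal -0.747 0.014 0.664
  outer loop
   vertex 1.3 4.5 4.0
   vertex 0.1 2.1 2.7
   vertex 0.8 1.5 3.5
  endloop
 endfacet
 facet normal -0.495 -0.062 0.867
  outer loop
   vertex 1.3 4.5 4.0
   vertex 0.8 1.5 3.5
   vertex 1.6 4.9 4.2
  endloop
 endfacet
 facet normal -0.804 0.084 0.588
  outer loop
   vertex 1.3 4.5 4.0
   vertex 0.6 4.8 3.0
   vertex 0.1 2.1 2.7
  endloop
 endfacet
 facet normal -0.752 0.262 0.605
  outer loop
   vertex 1.3 4.5 4.0
   vertex 1.6 4.9 4.2
   vertex 0.6 4.8 3.0
  endloop
 endfacet
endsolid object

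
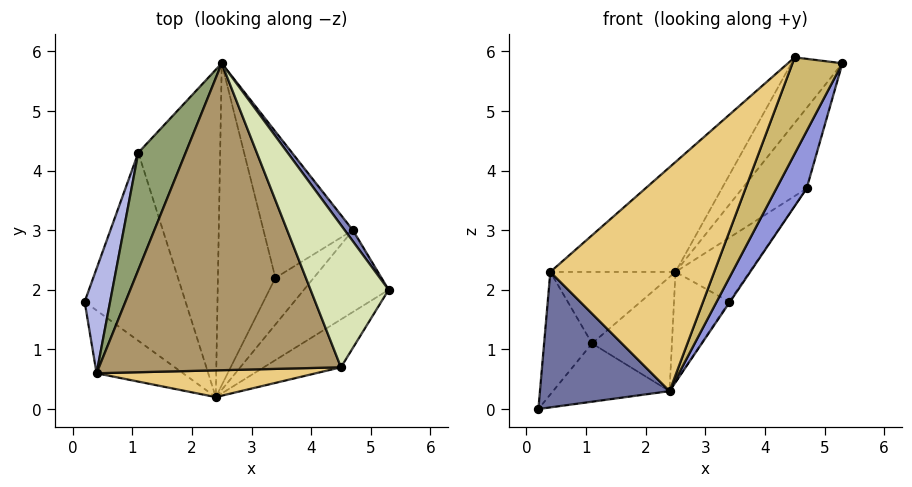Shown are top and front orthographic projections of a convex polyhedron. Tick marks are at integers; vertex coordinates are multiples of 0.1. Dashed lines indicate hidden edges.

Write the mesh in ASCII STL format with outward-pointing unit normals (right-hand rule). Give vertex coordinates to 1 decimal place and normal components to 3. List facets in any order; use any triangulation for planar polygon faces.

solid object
 facet normal -0.516 -0.777 -0.361
  outer loop
   vertex 0.4 0.6 2.3
   vertex 0.2 1.8 0.0
   vertex 2.4 0.2 0.3
  endloop
 endfacet
 facet normal 0.761 0.642 0.088
  outer loop
   vertex 4.7 3.0 3.7
   vertex 2.5 5.8 2.3
   vertex 5.3 2.0 5.8
  endloop
 endfacet
 facet normal 0.886 -0.266 -0.380
  outer loop
   vertex 4.7 3.0 3.7
   vertex 5.3 2.0 5.8
   vertex 2.4 0.2 0.3
  endloop
 endfacet
 facet normal -0.946 0.247 0.211
  outer loop
   vertex 1.1 4.3 1.1
   vertex 0.2 1.8 0.0
   vertex 0.4 0.6 2.3
  endloop
 endfacet
 facet normal -0.790 0.319 0.523
  outer loop
   vertex 1.1 4.3 1.1
   vertex 0.4 0.6 2.3
   vertex 2.5 5.8 2.3
  endloop
 endfacet
 facet normal 0.327 0.280 -0.903
  outer loop
   vertex 1.1 4.3 1.1
   vertex 2.4 0.2 0.3
   vertex 0.2 1.8 0.0
  endloop
 endfacet
 facet normal 0.416 0.299 -0.859
  outer loop
   vertex 1.1 4.3 1.1
   vertex 2.5 5.8 2.3
   vertex 2.4 0.2 0.3
  endloop
 endfacet
 facet normal -0.493 0.364 0.790
  outer loop
   vertex 4.5 0.7 5.9
   vertex 5.3 2.0 5.8
   vertex 2.5 5.8 2.3
  endloop
 endfacet
 facet normal -0.641 0.259 0.723
  outer loop
   vertex 4.5 0.7 5.9
   vertex 2.5 5.8 2.3
   vertex 0.4 0.6 2.3
  endloop
 endfacet
 facet normal 0.814 -0.521 -0.259
  outer loop
   vertex 4.5 0.7 5.9
   vertex 2.4 0.2 0.3
   vertex 5.3 2.0 5.8
  endloop
 endfacet
 facet normal -0.080 -0.990 0.118
  outer loop
   vertex 4.5 0.7 5.9
   vertex 0.4 0.6 2.3
   vertex 2.4 0.2 0.3
  endloop
 endfacet
 facet normal 0.611 0.257 -0.749
  outer loop
   vertex 3.4 2.2 1.8
   vertex 2.4 0.2 0.3
   vertex 2.5 5.8 2.3
  endloop
 endfacet
 facet normal 0.738 0.270 -0.619
  outer loop
   vertex 3.4 2.2 1.8
   vertex 2.5 5.8 2.3
   vertex 4.7 3.0 3.7
  endloop
 endfacet
 facet normal 0.822 0.016 -0.569
  outer loop
   vertex 3.4 2.2 1.8
   vertex 4.7 3.0 3.7
   vertex 2.4 0.2 0.3
  endloop
 endfacet
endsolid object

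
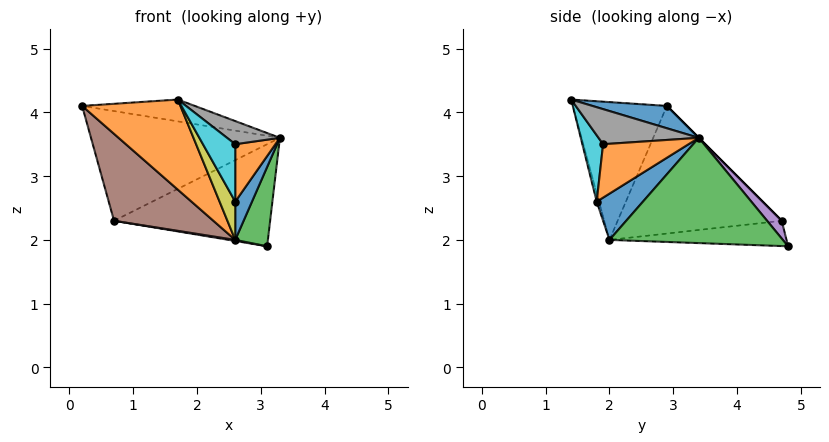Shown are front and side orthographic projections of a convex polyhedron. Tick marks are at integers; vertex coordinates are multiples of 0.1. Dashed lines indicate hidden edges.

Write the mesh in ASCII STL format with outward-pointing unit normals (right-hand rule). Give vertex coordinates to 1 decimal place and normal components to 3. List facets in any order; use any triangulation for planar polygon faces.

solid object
 facet normal 0.126 0.191 0.973
  outer loop
   vertex 1.7 1.4 4.2
   vertex 3.3 3.4 3.6
   vertex 0.2 2.9 4.1
  endloop
 endfacet
 facet normal -0.623 -0.652 -0.433
  outer loop
   vertex 2.6 2.0 2.0
   vertex 1.7 1.4 4.2
   vertex 0.2 2.9 4.1
  endloop
 endfacet
 facet normal 0.949 -0.179 -0.259
  outer loop
   vertex 2.6 2.0 2.0
   vertex 3.1 4.8 1.9
   vertex 3.3 3.4 3.6
  endloop
 endfacet
 facet normal 0.000 0.707 0.707
  outer loop
   vertex 0.7 4.7 2.3
   vertex 0.2 2.9 4.1
   vertex 3.3 3.4 3.6
  endloop
 endfacet
 facet normal 0.073 0.774 0.629
  outer loop
   vertex 0.7 4.7 2.3
   vertex 3.3 3.4 3.6
   vertex 3.1 4.8 1.9
  endloop
 endfacet
 facet normal -0.682 -0.413 -0.603
  outer loop
   vertex 0.7 4.7 2.3
   vertex 2.6 2.0 2.0
   vertex 0.2 2.9 4.1
  endloop
 endfacet
 facet normal -0.164 -0.006 -0.986
  outer loop
   vertex 0.7 4.7 2.3
   vertex 3.1 4.8 1.9
   vertex 2.6 2.0 2.0
  endloop
 endfacet
 facet normal 0.689 -0.363 0.627
  outer loop
   vertex 2.6 1.9 3.5
   vertex 3.3 3.4 3.6
   vertex 1.7 1.4 4.2
  endloop
 endfacet
 facet normal -0.139 -0.939 -0.313
  outer loop
   vertex 2.6 1.8 2.6
   vertex 1.7 1.4 4.2
   vertex 2.6 2.0 2.0
  endloop
 endfacet
 facet normal 0.538 -0.838 0.093
  outer loop
   vertex 2.6 1.8 2.6
   vertex 2.6 1.9 3.5
   vertex 1.7 1.4 4.2
  endloop
 endfacet
 facet normal 0.934 -0.338 -0.113
  outer loop
   vertex 2.6 1.8 2.6
   vertex 2.6 2.0 2.0
   vertex 3.3 3.4 3.6
  endloop
 endfacet
 facet normal 0.904 -0.425 0.047
  outer loop
   vertex 2.6 1.8 2.6
   vertex 3.3 3.4 3.6
   vertex 2.6 1.9 3.5
  endloop
 endfacet
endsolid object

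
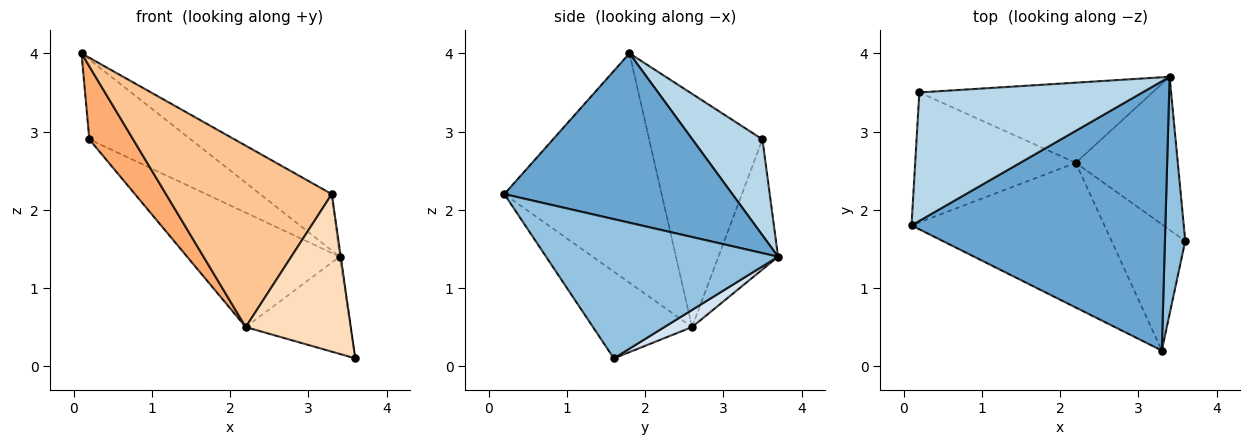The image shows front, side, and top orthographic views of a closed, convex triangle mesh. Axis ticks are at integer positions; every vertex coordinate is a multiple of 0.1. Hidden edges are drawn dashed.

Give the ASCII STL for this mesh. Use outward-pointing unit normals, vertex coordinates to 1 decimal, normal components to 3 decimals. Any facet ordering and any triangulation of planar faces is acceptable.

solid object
 facet normal 0.547 0.172 0.819
  outer loop
   vertex 3.3 0.2 2.2
   vertex 3.4 3.7 1.4
   vertex 0.1 1.8 4.0
  endloop
 endfacet
 facet normal 0.989 0.005 0.145
  outer loop
   vertex 3.3 0.2 2.2
   vertex 3.6 1.6 0.1
   vertex 3.4 3.7 1.4
  endloop
 endfacet
 facet normal 0.343 0.496 0.798
  outer loop
   vertex 0.2 3.5 2.9
   vertex 0.1 1.8 4.0
   vertex 3.4 3.7 1.4
  endloop
 endfacet
 facet normal 0.140 0.531 -0.836
  outer loop
   vertex 2.2 2.6 0.5
   vertex 3.4 3.7 1.4
   vertex 3.6 1.6 0.1
  endloop
 endfacet
 facet normal -0.305 0.780 -0.547
  outer loop
   vertex 2.2 2.6 0.5
   vertex 0.2 3.5 2.9
   vertex 3.4 3.7 1.4
  endloop
 endfacet
 facet normal -0.785 -0.303 -0.540
  outer loop
   vertex 2.2 2.6 0.5
   vertex 0.1 1.8 4.0
   vertex 0.2 3.5 2.9
  endloop
 endfacet
 facet normal -0.596 -0.628 -0.501
  outer loop
   vertex 2.2 2.6 0.5
   vertex 3.3 0.2 2.2
   vertex 0.1 1.8 4.0
  endloop
 endfacet
 facet normal -0.593 -0.628 -0.504
  outer loop
   vertex 2.2 2.6 0.5
   vertex 3.6 1.6 0.1
   vertex 3.3 0.2 2.2
  endloop
 endfacet
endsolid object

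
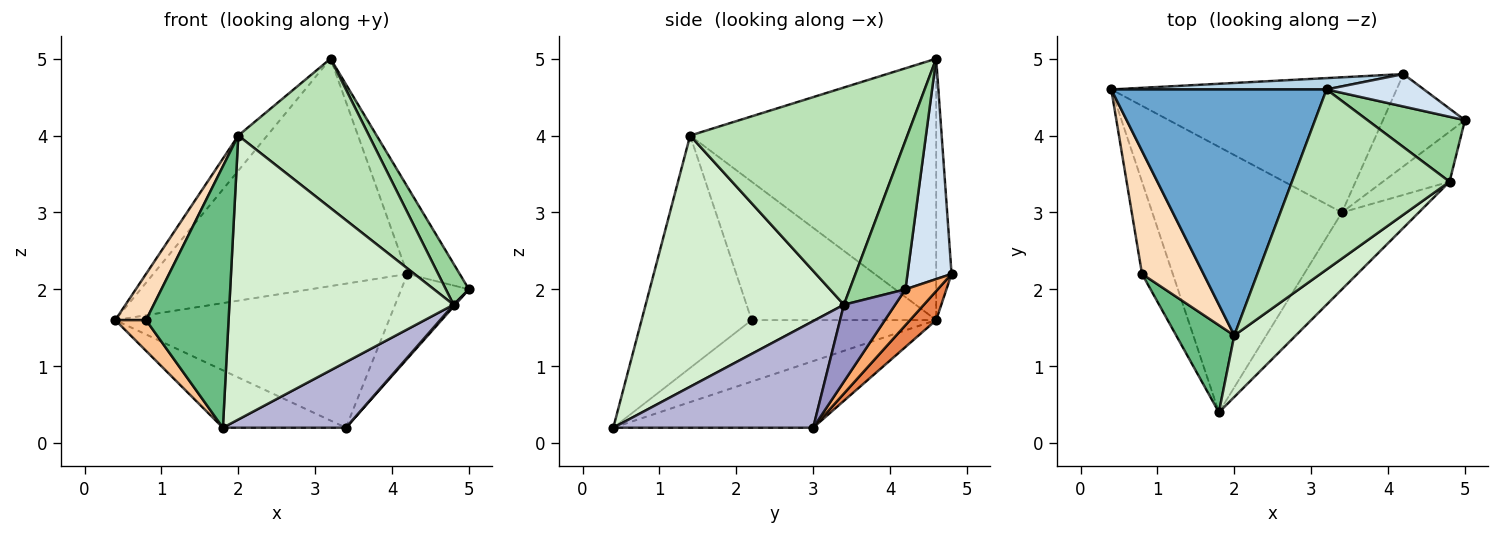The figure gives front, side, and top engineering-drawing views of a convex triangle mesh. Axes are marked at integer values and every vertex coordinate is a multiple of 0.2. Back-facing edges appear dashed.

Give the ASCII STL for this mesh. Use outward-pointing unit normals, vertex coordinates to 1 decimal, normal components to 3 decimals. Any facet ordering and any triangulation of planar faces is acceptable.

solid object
 facet normal -0.769 0.090 0.633
  outer loop
   vertex 2.0 1.4 4.0
   vertex 3.2 4.6 5.0
   vertex 0.4 4.6 1.6
  endloop
 endfacet
 facet normal -0.325 0.200 -0.924
  outer loop
   vertex 3.4 3.0 0.2
   vertex 1.8 0.4 0.2
   vertex 0.4 4.6 1.6
  endloop
 endfacet
 facet normal -0.060 0.997 0.050
  outer loop
   vertex 4.2 4.8 2.2
   vertex 0.4 4.6 1.6
   vertex 3.2 4.6 5.0
  endloop
 endfacet
 facet normal 0.620 0.735 0.274
  outer loop
   vertex 4.2 4.8 2.2
   vertex 3.2 4.6 5.0
   vertex 5.0 4.2 2.0
  endloop
 endfacet
 facet normal 0.069 0.728 -0.683
  outer loop
   vertex 4.2 4.8 2.2
   vertex 3.4 3.0 0.2
   vertex 0.4 4.6 1.6
  endloop
 endfacet
 facet normal 0.307 0.643 -0.702
  outer loop
   vertex 4.2 4.8 2.2
   vertex 5.0 4.2 2.0
   vertex 3.4 3.0 0.2
  endloop
 endfacet
 facet normal -0.885 -0.147 -0.442
  outer loop
   vertex 0.8 2.2 1.6
   vertex 0.4 4.6 1.6
   vertex 1.8 0.4 0.2
  endloop
 endfacet
 facet normal -0.903 -0.151 0.402
  outer loop
   vertex 0.8 2.2 1.6
   vertex 2.0 1.4 4.0
   vertex 0.4 4.6 1.6
  endloop
 endfacet
 facet normal -0.784 -0.588 0.196
  outer loop
   vertex 0.8 2.2 1.6
   vertex 1.8 0.4 0.2
   vertex 2.0 1.4 4.0
  endloop
 endfacet
 facet normal 0.790 -0.327 0.518
  outer loop
   vertex 4.8 3.4 1.8
   vertex 5.0 4.2 2.0
   vertex 3.2 4.6 5.0
  endloop
 endfacet
 facet normal 0.728 -0.438 0.528
  outer loop
   vertex 4.8 3.4 1.8
   vertex 3.2 4.6 5.0
   vertex 2.0 1.4 4.0
  endloop
 endfacet
 facet normal 0.654 -0.739 0.160
  outer loop
   vertex 4.8 3.4 1.8
   vertex 2.0 1.4 4.0
   vertex 1.8 0.4 0.2
  endloop
 endfacet
 facet normal 0.755 -0.025 -0.655
  outer loop
   vertex 4.8 3.4 1.8
   vertex 3.4 3.0 0.2
   vertex 5.0 4.2 2.0
  endloop
 endfacet
 facet normal 0.726 -0.447 -0.523
  outer loop
   vertex 4.8 3.4 1.8
   vertex 1.8 0.4 0.2
   vertex 3.4 3.0 0.2
  endloop
 endfacet
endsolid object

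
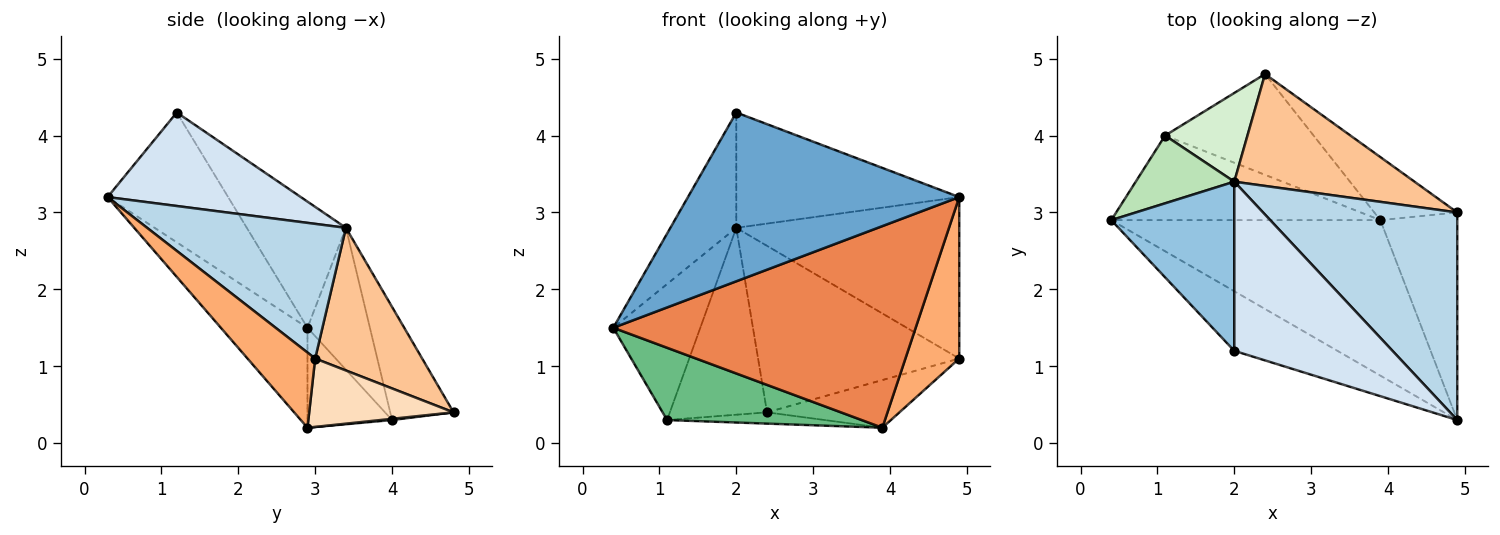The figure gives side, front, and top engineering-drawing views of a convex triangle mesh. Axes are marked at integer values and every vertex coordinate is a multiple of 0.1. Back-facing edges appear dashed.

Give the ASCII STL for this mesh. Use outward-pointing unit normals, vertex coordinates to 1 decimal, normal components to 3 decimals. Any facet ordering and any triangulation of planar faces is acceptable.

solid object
 facet normal -0.386 -0.870 -0.307
  outer loop
   vertex 2.0 1.2 4.3
   vertex 0.4 2.9 1.5
   vertex 4.9 0.3 3.2
  endloop
 endfacet
 facet normal -0.646 0.430 0.630
  outer loop
   vertex 2.0 3.4 2.8
   vertex 0.4 2.9 1.5
   vertex 2.0 1.2 4.3
  endloop
 endfacet
 facet normal 0.480 0.539 0.692
  outer loop
   vertex 2.0 3.4 2.8
   vertex 4.9 0.3 3.2
   vertex 4.9 3.0 1.1
  endloop
 endfacet
 facet normal 0.439 0.506 0.742
  outer loop
   vertex 2.0 3.4 2.8
   vertex 2.0 1.2 4.3
   vertex 4.9 0.3 3.2
  endloop
 endfacet
 facet normal -0.221 -0.772 -0.596
  outer loop
   vertex 3.9 2.9 0.2
   vertex 4.9 0.3 3.2
   vertex 0.4 2.9 1.5
  endloop
 endfacet
 facet normal 0.611 -0.486 -0.625
  outer loop
   vertex 3.9 2.9 0.2
   vertex 4.9 3.0 1.1
   vertex 4.9 0.3 3.2
  endloop
 endfacet
 facet normal 0.404 0.759 0.510
  outer loop
   vertex 2.4 4.8 0.4
   vertex 2.0 3.4 2.8
   vertex 4.9 3.0 1.1
  endloop
 endfacet
 facet normal 0.549 0.504 -0.666
  outer loop
   vertex 2.4 4.8 0.4
   vertex 4.9 3.0 1.1
   vertex 3.9 2.9 0.2
  endloop
 endfacet
 facet normal -0.272 -0.625 -0.732
  outer loop
   vertex 1.1 4.0 0.3
   vertex 3.9 2.9 0.2
   vertex 0.4 2.9 1.5
  endloop
 endfacet
 facet normal 0.008 0.111 -0.994
  outer loop
   vertex 1.1 4.0 0.3
   vertex 2.4 4.8 0.4
   vertex 3.9 2.9 0.2
  endloop
 endfacet
 facet normal -0.540 0.753 0.375
  outer loop
   vertex 1.1 4.0 0.3
   vertex 0.4 2.9 1.5
   vertex 2.0 3.4 2.8
  endloop
 endfacet
 facet normal -0.507 0.778 0.370
  outer loop
   vertex 1.1 4.0 0.3
   vertex 2.0 3.4 2.8
   vertex 2.4 4.8 0.4
  endloop
 endfacet
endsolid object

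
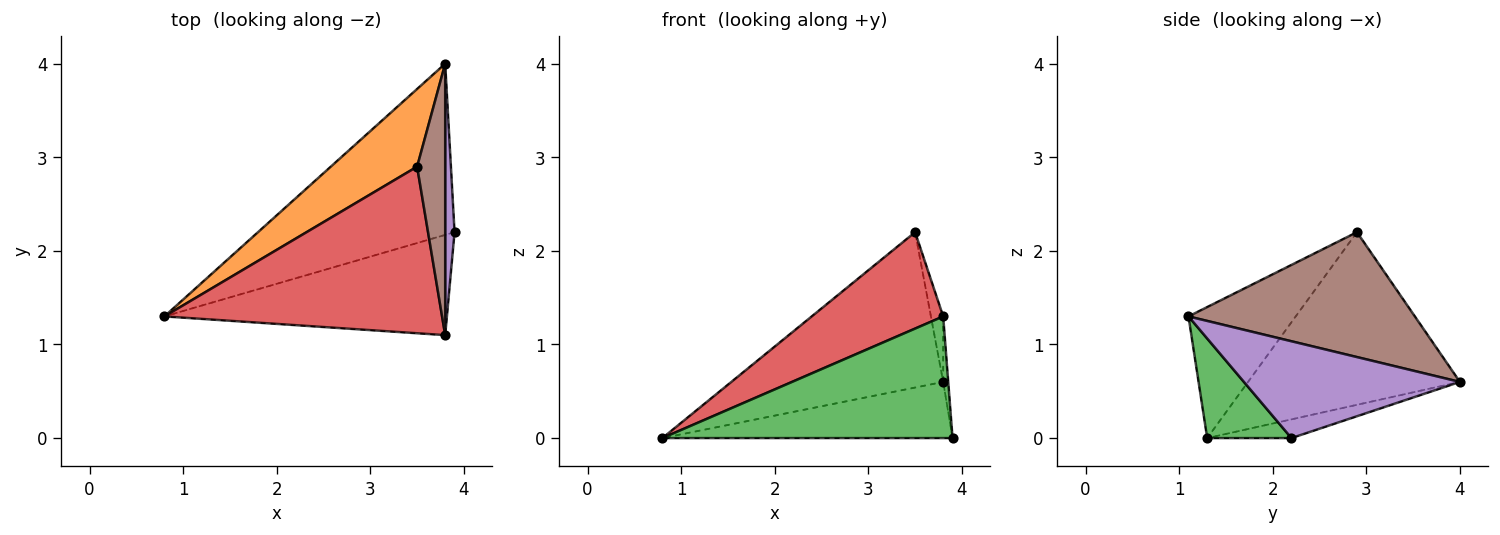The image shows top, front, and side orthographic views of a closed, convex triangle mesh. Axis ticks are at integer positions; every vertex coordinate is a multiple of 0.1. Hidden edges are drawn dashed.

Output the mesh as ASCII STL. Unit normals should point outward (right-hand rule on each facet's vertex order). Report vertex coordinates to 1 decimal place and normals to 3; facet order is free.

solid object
 facet normal -0.090 0.310 -0.946
  outer loop
   vertex 3.8 4.0 0.6
   vertex 3.9 2.2 0.0
   vertex 0.8 1.3 0.0
  endloop
 endfacet
 facet normal -0.667 0.667 0.333
  outer loop
   vertex 3.5 2.9 2.2
   vertex 3.8 4.0 0.6
   vertex 0.8 1.3 0.0
  endloop
 endfacet
 facet normal 0.219 -0.753 -0.620
  outer loop
   vertex 3.8 1.1 1.3
   vertex 0.8 1.3 0.0
   vertex 3.9 2.2 0.0
  endloop
 endfacet
 facet normal -0.378 -0.464 0.801
  outer loop
   vertex 3.8 1.1 1.3
   vertex 3.5 2.9 2.2
   vertex 0.8 1.3 0.0
  endloop
 endfacet
 facet normal 0.995 0.023 0.096
  outer loop
   vertex 3.8 1.1 1.3
   vertex 3.9 2.2 0.0
   vertex 3.8 4.0 0.6
  endloop
 endfacet
 facet normal 0.974 0.053 0.219
  outer loop
   vertex 3.8 1.1 1.3
   vertex 3.8 4.0 0.6
   vertex 3.5 2.9 2.2
  endloop
 endfacet
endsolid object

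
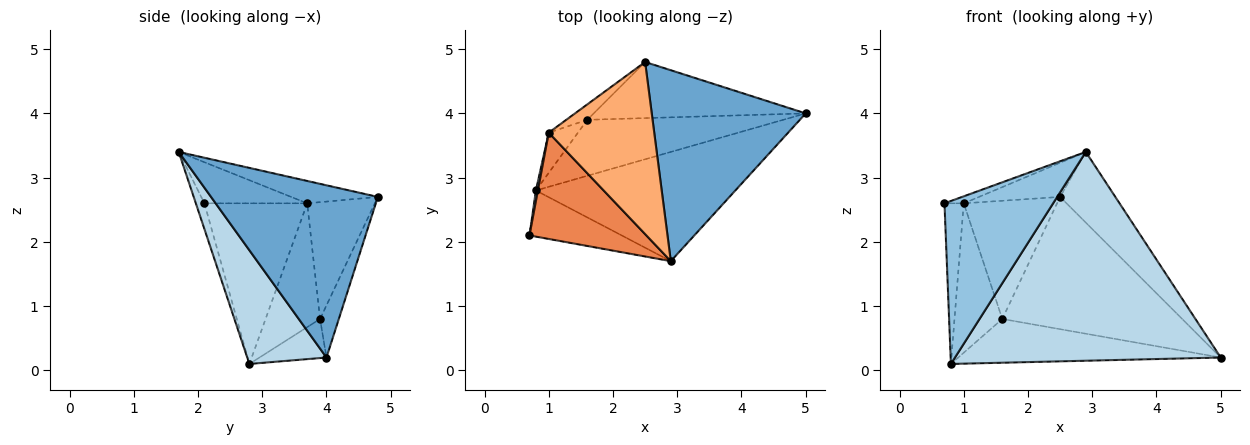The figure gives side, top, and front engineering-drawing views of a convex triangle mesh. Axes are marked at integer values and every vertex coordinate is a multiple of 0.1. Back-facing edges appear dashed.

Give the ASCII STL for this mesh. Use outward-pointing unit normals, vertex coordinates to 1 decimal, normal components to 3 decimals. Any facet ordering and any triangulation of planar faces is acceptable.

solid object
 facet normal 0.724 0.240 0.647
  outer loop
   vertex 2.9 1.7 3.4
   vertex 5.0 4.0 0.2
   vertex 2.5 4.8 2.7
  endloop
 endfacet
 facet normal -0.076 -0.959 -0.272
  outer loop
   vertex 2.9 1.7 3.4
   vertex 0.7 2.1 2.6
   vertex 0.8 2.8 0.1
  endloop
 endfacet
 facet normal 0.255 -0.857 -0.448
  outer loop
   vertex 2.9 1.7 3.4
   vertex 0.8 2.8 0.1
   vertex 5.0 4.0 0.2
  endloop
 endfacet
 facet normal -0.983 0.184 0.012
  outer loop
   vertex 1.0 3.7 2.6
   vertex 0.8 2.8 0.1
   vertex 0.7 2.1 2.6
  endloop
 endfacet
 facet normal -0.331 0.062 0.942
  outer loop
   vertex 1.0 3.7 2.6
   vertex 0.7 2.1 2.6
   vertex 2.9 1.7 3.4
  endloop
 endfacet
 facet normal -0.204 0.191 0.960
  outer loop
   vertex 1.0 3.7 2.6
   vertex 2.9 1.7 3.4
   vertex 2.5 4.8 2.7
  endloop
 endfacet
 facet normal -0.584 0.805 -0.105
  outer loop
   vertex 1.6 3.9 0.8
   vertex 1.0 3.7 2.6
   vertex 2.5 4.8 2.7
  endloop
 endfacet
 facet normal -0.740 0.649 -0.175
  outer loop
   vertex 1.6 3.9 0.8
   vertex 0.8 2.8 0.1
   vertex 1.0 3.7 2.6
  endloop
 endfacet
 facet normal -0.096 0.916 -0.389
  outer loop
   vertex 1.6 3.9 0.8
   vertex 2.5 4.8 2.7
   vertex 5.0 4.0 0.2
  endloop
 endfacet
 facet normal -0.155 0.608 -0.778
  outer loop
   vertex 1.6 3.9 0.8
   vertex 5.0 4.0 0.2
   vertex 0.8 2.8 0.1
  endloop
 endfacet
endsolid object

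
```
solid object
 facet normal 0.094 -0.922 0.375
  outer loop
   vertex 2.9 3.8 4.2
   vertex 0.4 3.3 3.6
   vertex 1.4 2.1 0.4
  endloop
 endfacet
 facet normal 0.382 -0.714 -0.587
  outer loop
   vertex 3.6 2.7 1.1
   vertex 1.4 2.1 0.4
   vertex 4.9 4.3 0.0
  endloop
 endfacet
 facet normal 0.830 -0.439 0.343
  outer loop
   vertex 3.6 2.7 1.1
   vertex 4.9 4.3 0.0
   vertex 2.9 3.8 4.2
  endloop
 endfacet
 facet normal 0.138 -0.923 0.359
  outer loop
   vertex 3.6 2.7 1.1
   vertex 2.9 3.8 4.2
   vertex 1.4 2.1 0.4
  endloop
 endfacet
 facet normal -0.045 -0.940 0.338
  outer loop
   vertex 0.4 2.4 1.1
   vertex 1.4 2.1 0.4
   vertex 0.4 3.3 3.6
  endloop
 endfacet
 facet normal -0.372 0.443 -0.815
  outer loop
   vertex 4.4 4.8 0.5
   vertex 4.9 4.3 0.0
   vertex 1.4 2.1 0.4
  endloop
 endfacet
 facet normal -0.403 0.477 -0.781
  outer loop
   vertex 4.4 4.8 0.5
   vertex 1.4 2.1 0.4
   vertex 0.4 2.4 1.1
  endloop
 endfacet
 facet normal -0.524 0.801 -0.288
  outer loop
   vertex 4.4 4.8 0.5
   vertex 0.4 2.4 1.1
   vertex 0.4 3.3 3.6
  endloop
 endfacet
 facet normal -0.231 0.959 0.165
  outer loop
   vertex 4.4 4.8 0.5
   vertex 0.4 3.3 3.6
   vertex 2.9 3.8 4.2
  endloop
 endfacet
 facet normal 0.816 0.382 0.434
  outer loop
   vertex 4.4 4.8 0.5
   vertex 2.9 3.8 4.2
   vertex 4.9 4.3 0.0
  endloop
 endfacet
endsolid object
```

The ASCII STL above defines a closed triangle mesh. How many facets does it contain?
10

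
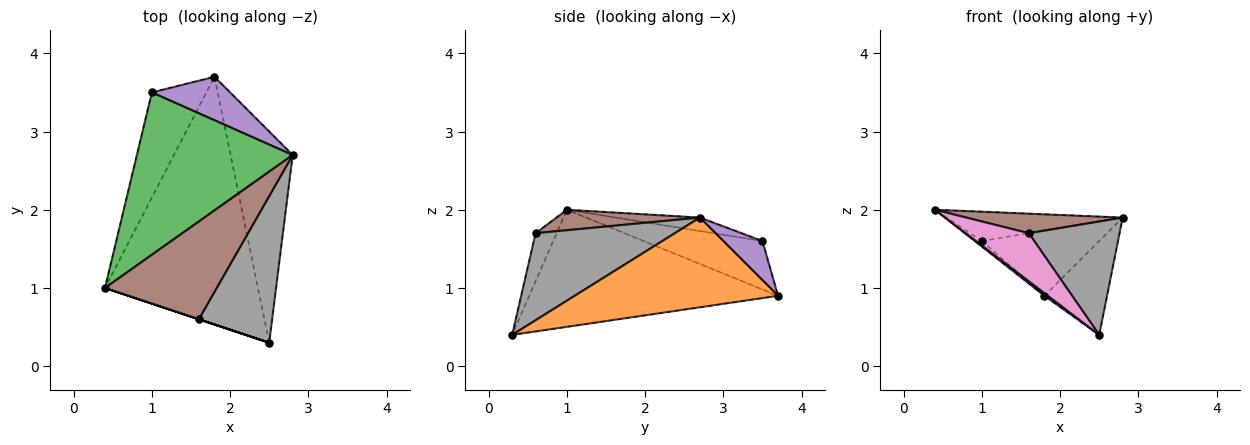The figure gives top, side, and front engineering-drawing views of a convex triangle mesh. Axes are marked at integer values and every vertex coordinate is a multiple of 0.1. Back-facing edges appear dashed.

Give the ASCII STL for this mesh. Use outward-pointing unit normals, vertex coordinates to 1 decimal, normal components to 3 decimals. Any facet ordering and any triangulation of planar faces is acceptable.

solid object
 facet normal -0.608 -0.008 -0.794
  outer loop
   vertex 1.8 3.7 0.9
   vertex 2.5 0.3 0.4
   vertex 0.4 1.0 2.0
  endloop
 endfacet
 facet normal 0.797 0.245 -0.552
  outer loop
   vertex 1.8 3.7 0.9
   vertex 2.8 2.7 1.9
   vertex 2.5 0.3 0.4
  endloop
 endfacet
 facet normal -0.085 0.177 0.981
  outer loop
   vertex 1.0 3.5 1.6
   vertex 0.4 1.0 2.0
   vertex 2.8 2.7 1.9
  endloop
 endfacet
 facet normal -0.664 0.040 -0.747
  outer loop
   vertex 1.0 3.5 1.6
   vertex 1.8 3.7 0.9
   vertex 0.4 1.0 2.0
  endloop
 endfacet
 facet normal 0.267 0.802 0.535
  outer loop
   vertex 1.0 3.5 1.6
   vertex 2.8 2.7 1.9
   vertex 1.8 3.7 0.9
  endloop
 endfacet
 facet normal 0.177 -0.193 0.965
  outer loop
   vertex 1.6 0.6 1.7
   vertex 2.8 2.7 1.9
   vertex 0.4 1.0 2.0
  endloop
 endfacet
 facet normal -0.316 -0.949 0.000
  outer loop
   vertex 1.6 0.6 1.7
   vertex 0.4 1.0 2.0
   vertex 2.5 0.3 0.4
  endloop
 endfacet
 facet normal 0.684 -0.446 0.577
  outer loop
   vertex 1.6 0.6 1.7
   vertex 2.5 0.3 0.4
   vertex 2.8 2.7 1.9
  endloop
 endfacet
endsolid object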